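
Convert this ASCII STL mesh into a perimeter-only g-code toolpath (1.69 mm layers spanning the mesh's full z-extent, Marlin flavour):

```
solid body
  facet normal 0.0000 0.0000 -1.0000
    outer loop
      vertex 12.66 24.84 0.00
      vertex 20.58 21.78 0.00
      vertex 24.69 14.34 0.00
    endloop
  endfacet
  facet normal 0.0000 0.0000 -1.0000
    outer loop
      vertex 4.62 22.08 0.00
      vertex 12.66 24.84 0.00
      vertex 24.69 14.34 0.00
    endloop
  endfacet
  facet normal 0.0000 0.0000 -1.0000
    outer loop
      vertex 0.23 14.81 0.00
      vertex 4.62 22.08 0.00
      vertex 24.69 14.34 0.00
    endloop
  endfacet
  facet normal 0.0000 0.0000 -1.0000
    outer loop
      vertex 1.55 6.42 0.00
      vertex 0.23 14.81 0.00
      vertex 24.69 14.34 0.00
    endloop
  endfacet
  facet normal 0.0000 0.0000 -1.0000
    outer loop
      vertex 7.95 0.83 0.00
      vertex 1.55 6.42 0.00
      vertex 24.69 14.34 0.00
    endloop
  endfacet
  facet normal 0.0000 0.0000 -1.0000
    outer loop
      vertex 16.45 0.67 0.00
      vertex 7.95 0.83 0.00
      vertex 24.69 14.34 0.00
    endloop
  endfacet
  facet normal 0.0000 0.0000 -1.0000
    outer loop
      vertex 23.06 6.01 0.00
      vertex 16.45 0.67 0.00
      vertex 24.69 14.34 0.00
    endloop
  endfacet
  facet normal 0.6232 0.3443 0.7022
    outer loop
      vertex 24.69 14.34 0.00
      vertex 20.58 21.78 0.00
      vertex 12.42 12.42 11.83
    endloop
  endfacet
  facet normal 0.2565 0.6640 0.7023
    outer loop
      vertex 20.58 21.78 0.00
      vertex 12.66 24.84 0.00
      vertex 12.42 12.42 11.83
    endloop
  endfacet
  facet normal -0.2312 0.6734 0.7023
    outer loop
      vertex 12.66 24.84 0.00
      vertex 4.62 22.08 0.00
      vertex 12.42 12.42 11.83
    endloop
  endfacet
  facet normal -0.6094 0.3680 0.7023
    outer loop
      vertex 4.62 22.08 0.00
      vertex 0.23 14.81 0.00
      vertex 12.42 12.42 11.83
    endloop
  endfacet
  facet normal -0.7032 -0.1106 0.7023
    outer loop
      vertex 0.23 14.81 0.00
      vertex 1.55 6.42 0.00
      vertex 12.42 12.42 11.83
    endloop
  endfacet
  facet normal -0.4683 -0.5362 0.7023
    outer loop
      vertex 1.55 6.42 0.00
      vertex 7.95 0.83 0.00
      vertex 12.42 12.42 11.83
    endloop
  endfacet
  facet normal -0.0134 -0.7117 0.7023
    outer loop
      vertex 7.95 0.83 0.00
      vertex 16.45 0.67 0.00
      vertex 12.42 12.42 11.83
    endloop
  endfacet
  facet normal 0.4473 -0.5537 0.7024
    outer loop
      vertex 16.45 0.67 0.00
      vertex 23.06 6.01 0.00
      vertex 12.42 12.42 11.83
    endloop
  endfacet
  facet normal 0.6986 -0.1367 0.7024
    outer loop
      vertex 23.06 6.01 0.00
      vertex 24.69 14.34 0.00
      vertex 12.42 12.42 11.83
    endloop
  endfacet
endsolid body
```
; perimeter-only toolpath
G21 ; units = mm
G90 ; absolute positioning
G28 ; home
; layer 1
G0 Z1.69
G0 X22.94 Y14.07
G1 X19.41 Y20.44
G1 X12.63 Y23.07
G1 X5.73 Y20.70
G1 X1.97 Y14.47
G1 X3.10 Y7.28
G1 X8.59 Y2.49
G1 X15.87 Y2.35
G1 X21.54 Y6.93
G1 X22.94 Y14.07
; layer 2
G0 Z3.38
G0 X21.18 Y13.79
G1 X18.25 Y19.11
G1 X12.59 Y21.29
G1 X6.85 Y19.32
G1 X3.71 Y14.13
G1 X4.66 Y8.13
G1 X9.23 Y4.14
G1 X15.30 Y4.03
G1 X20.02 Y7.84
G1 X21.18 Y13.79
; layer 3
G0 Z5.07
G0 X19.43 Y13.52
G1 X17.08 Y17.77
G1 X12.56 Y19.52
G1 X7.96 Y17.94
G1 X5.45 Y13.79
G1 X6.21 Y8.99
G1 X9.87 Y5.80
G1 X14.72 Y5.71
G1 X18.50 Y8.76
G1 X19.43 Y13.52
; layer 4
G0 Z6.76
G0 X17.68 Y13.24
G1 X15.92 Y16.43
G1 X12.52 Y17.74
G1 X9.08 Y16.56
G1 X7.20 Y13.44
G1 X7.76 Y9.85
G1 X10.50 Y7.45
G1 X14.15 Y7.38
G1 X16.98 Y9.67
G1 X17.68 Y13.24
; layer 5
G0 Z8.45
G0 X15.93 Y12.97
G1 X14.75 Y15.09
G1 X12.49 Y15.97
G1 X10.19 Y15.18
G1 X8.94 Y13.10
G1 X9.31 Y10.71
G1 X11.14 Y9.11
G1 X13.57 Y9.06
G1 X15.46 Y10.59
G1 X15.93 Y12.97
; layer 6
G0 Z10.14
G0 X14.17 Y12.69
G1 X13.59 Y13.76
G1 X12.45 Y14.19
G1 X11.31 Y13.80
G1 X10.68 Y12.76
G1 X10.87 Y11.56
G1 X11.78 Y10.76
G1 X13.00 Y10.74
G1 X13.94 Y11.50
G1 X14.17 Y12.69
M2 ; end

The solid is a regular 9-sided pyramid, base circumscribed radius ≈ 12.4 mm, apex at z ≈ 11.8 mm. Slicing at Δz = 1.69 mm — 7 equal slices spanning the solid's height, so layer i sits at z = i·h/7 — gives 6 non-empty perimeters. Each is a 9-segment closed polygon; G0 lifts to the layer z and rapids to the start vertex, then G1 traces the edges. The cross-section shrinks linearly with z (the slice at the apex is degenerate and omitted).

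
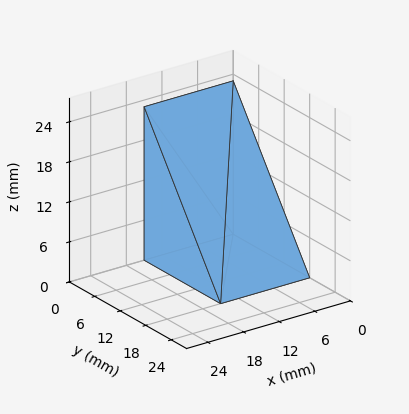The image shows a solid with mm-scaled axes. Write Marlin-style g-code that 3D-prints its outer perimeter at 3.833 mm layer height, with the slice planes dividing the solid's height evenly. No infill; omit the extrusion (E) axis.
Reading the render: the shape is a wedge (ramp): 15 × 18 mm base, rising to 23 mm along the y=0 edge and sloping linearly to z=0 at y=18 (dimensions read to the nearest mm from the axis ticks). For the g-code, the solid's height is divided into equal slices at the stated Δz and each level perimeter traced with G1 moves after a G0 lift.

; perimeter-only toolpath
G21 ; units = mm
G90 ; absolute positioning
G28 ; home
; layer 1
G0 Z3.833
G0 X0.000 Y0.000
G1 X15.000 Y0.000
G1 X15.000 Y15.000
G1 X0.000 Y15.000
G1 X0.000 Y0.000
; layer 2
G0 Z7.667
G0 X0.000 Y0.000
G1 X15.000 Y0.000
G1 X15.000 Y12.000
G1 X0.000 Y12.000
G1 X0.000 Y0.000
; layer 3
G0 Z11.500
G0 X0.000 Y0.000
G1 X15.000 Y0.000
G1 X15.000 Y9.000
G1 X0.000 Y9.000
G1 X0.000 Y0.000
; layer 4
G0 Z15.333
G0 X0.000 Y0.000
G1 X15.000 Y0.000
G1 X15.000 Y6.000
G1 X0.000 Y6.000
G1 X0.000 Y0.000
; layer 5
G0 Z19.167
G0 X0.000 Y0.000
G1 X15.000 Y0.000
G1 X15.000 Y3.000
G1 X0.000 Y3.000
G1 X0.000 Y0.000
M2 ; end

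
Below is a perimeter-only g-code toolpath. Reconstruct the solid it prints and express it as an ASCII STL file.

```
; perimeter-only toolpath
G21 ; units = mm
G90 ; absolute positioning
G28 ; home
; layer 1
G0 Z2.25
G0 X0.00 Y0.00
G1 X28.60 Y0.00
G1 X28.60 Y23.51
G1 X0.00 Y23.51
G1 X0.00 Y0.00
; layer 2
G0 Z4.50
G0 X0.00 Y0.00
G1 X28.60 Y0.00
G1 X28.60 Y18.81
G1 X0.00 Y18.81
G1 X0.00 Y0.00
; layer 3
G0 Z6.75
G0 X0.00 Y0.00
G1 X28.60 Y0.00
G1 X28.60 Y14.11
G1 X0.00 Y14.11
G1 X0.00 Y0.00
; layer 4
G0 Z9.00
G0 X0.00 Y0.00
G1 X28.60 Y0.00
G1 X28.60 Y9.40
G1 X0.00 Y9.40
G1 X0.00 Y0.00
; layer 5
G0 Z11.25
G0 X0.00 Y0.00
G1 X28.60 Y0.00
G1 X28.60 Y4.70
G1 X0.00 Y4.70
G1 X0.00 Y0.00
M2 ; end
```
solid part
  facet normal 0.0000 0.0000 -1.0000
    outer loop
      vertex 28.60 28.21 0.00
      vertex 28.60 0.00 0.00
      vertex 0.00 0.00 0.00
    endloop
  endfacet
  facet normal 0.0000 0.0000 -1.0000
    outer loop
      vertex 0.00 28.21 0.00
      vertex 28.60 28.21 0.00
      vertex 0.00 0.00 0.00
    endloop
  endfacet
  facet normal 0.0000 -1.0000 0.0000
    outer loop
      vertex 0.00 0.00 0.00
      vertex 28.60 0.00 0.00
      vertex 28.60 0.00 13.50
    endloop
  endfacet
  facet normal 0.0000 -1.0000 0.0000
    outer loop
      vertex 0.00 0.00 0.00
      vertex 28.60 0.00 13.50
      vertex 0.00 0.00 13.50
    endloop
  endfacet
  facet normal 0.0000 0.4317 0.9020
    outer loop
      vertex 0.00 0.00 13.50
      vertex 28.60 0.00 13.50
      vertex 28.60 28.21 0.00
    endloop
  endfacet
  facet normal 0.0000 0.4317 0.9020
    outer loop
      vertex 0.00 0.00 13.50
      vertex 28.60 28.21 0.00
      vertex 0.00 28.21 0.00
    endloop
  endfacet
  facet normal -1.0000 0.0000 0.0000
    outer loop
      vertex 0.00 0.00 13.50
      vertex 0.00 28.21 0.00
      vertex 0.00 0.00 0.00
    endloop
  endfacet
  facet normal 1.0000 0.0000 0.0000
    outer loop
      vertex 28.60 0.00 0.00
      vertex 28.60 28.21 0.00
      vertex 28.60 0.00 13.50
    endloop
  endfacet
endsolid part

The G0 Z moves step by Δz≈2.25 mm. The G1 loops shrink linearly with z, so the solid tapers from its base footprint up to z≈13.5. Closing with a flat bottom cap and the tapered top and triangulating gives 8 facets — a wedge (ramp): 28.6 × 28.2 mm base, rising to 13.5 mm along the y=0 edge and sloping linearly to z=0 at y=28.2.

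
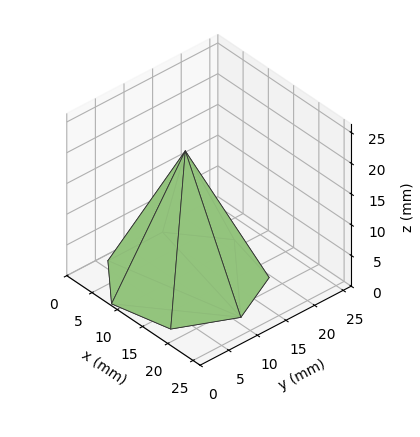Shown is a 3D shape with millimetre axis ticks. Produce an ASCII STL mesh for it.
Reading the render: the shape is a regular 7-sided pyramid, base circumscribed radius ≈ 11 mm, apex at z ≈ 21 mm (dimensions read to the nearest mm from the axis ticks). For the STL, each face is triangulated and given an outward normal.

solid part
  facet normal 0.0000 0.0000 -1.0000
    outer loop
      vertex 8.55 21.72 0.00
      vertex 17.86 19.60 0.00
      vertex 22.00 11.00 0.00
    endloop
  endfacet
  facet normal 0.0000 0.0000 -1.0000
    outer loop
      vertex 1.09 15.77 0.00
      vertex 8.55 21.72 0.00
      vertex 22.00 11.00 0.00
    endloop
  endfacet
  facet normal 0.0000 0.0000 -1.0000
    outer loop
      vertex 1.09 6.23 0.00
      vertex 1.09 15.77 0.00
      vertex 22.00 11.00 0.00
    endloop
  endfacet
  facet normal 0.0000 0.0000 -1.0000
    outer loop
      vertex 8.55 0.28 0.00
      vertex 1.09 6.23 0.00
      vertex 22.00 11.00 0.00
    endloop
  endfacet
  facet normal 0.0000 0.0000 -1.0000
    outer loop
      vertex 17.86 2.40 0.00
      vertex 8.55 0.28 0.00
      vertex 22.00 11.00 0.00
    endloop
  endfacet
  facet normal 0.8148 0.3923 0.4268
    outer loop
      vertex 22.00 11.00 0.00
      vertex 17.86 19.60 0.00
      vertex 11.00 11.00 21.00
    endloop
  endfacet
  facet normal 0.2008 0.8818 0.4267
    outer loop
      vertex 17.86 19.60 0.00
      vertex 8.55 21.72 0.00
      vertex 11.00 11.00 21.00
    endloop
  endfacet
  facet normal -0.5639 0.7070 0.4267
    outer loop
      vertex 8.55 21.72 0.00
      vertex 1.09 15.77 0.00
      vertex 11.00 11.00 21.00
    endloop
  endfacet
  facet normal -0.9044 0.0000 0.4268
    outer loop
      vertex 1.09 15.77 0.00
      vertex 1.09 6.23 0.00
      vertex 11.00 11.00 21.00
    endloop
  endfacet
  facet normal -0.5639 -0.7070 0.4267
    outer loop
      vertex 1.09 6.23 0.00
      vertex 8.55 0.28 0.00
      vertex 11.00 11.00 21.00
    endloop
  endfacet
  facet normal 0.2008 -0.8818 0.4267
    outer loop
      vertex 8.55 0.28 0.00
      vertex 17.86 2.40 0.00
      vertex 11.00 11.00 21.00
    endloop
  endfacet
  facet normal 0.8148 -0.3923 0.4268
    outer loop
      vertex 17.86 2.40 0.00
      vertex 22.00 11.00 0.00
      vertex 11.00 11.00 21.00
    endloop
  endfacet
endsolid part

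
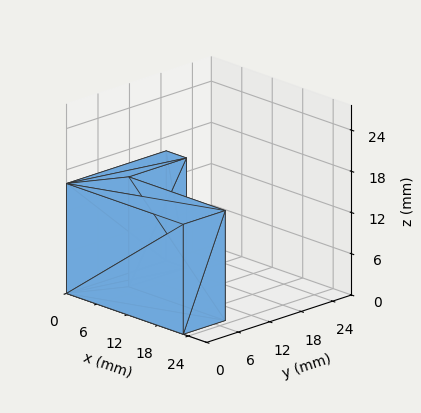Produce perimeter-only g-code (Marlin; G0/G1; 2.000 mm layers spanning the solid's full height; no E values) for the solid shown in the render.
Reading the render: the shape is an L-shaped prism: outer 23 × 19 mm, arm thicknesses ≈ 8 mm (horizontal) and 4 mm (vertical), extruded 16 mm in z (dimensions read to the nearest mm from the axis ticks). For the g-code, the solid's height is divided into equal slices at the stated Δz and each level perimeter traced with G1 moves after a G0 lift.

; perimeter-only toolpath
G21 ; units = mm
G90 ; absolute positioning
G28 ; home
; layer 1
G0 Z2.000
G0 X0.000 Y0.000
G1 X23.000 Y0.000
G1 X23.000 Y8.000
G1 X4.000 Y8.000
G1 X4.000 Y19.000
G1 X0.000 Y19.000
G1 X0.000 Y0.000
; layer 2
G0 Z4.000
G0 X0.000 Y0.000
G1 X23.000 Y0.000
G1 X23.000 Y8.000
G1 X4.000 Y8.000
G1 X4.000 Y19.000
G1 X0.000 Y19.000
G1 X0.000 Y0.000
; layer 3
G0 Z6.000
G0 X0.000 Y0.000
G1 X23.000 Y0.000
G1 X23.000 Y8.000
G1 X4.000 Y8.000
G1 X4.000 Y19.000
G1 X0.000 Y19.000
G1 X0.000 Y0.000
; layer 4
G0 Z8.000
G0 X0.000 Y0.000
G1 X23.000 Y0.000
G1 X23.000 Y8.000
G1 X4.000 Y8.000
G1 X4.000 Y19.000
G1 X0.000 Y19.000
G1 X0.000 Y0.000
; layer 5
G0 Z10.000
G0 X0.000 Y0.000
G1 X23.000 Y0.000
G1 X23.000 Y8.000
G1 X4.000 Y8.000
G1 X4.000 Y19.000
G1 X0.000 Y19.000
G1 X0.000 Y0.000
; layer 6
G0 Z12.000
G0 X0.000 Y0.000
G1 X23.000 Y0.000
G1 X23.000 Y8.000
G1 X4.000 Y8.000
G1 X4.000 Y19.000
G1 X0.000 Y19.000
G1 X0.000 Y0.000
; layer 7
G0 Z14.000
G0 X0.000 Y0.000
G1 X23.000 Y0.000
G1 X23.000 Y8.000
G1 X4.000 Y8.000
G1 X4.000 Y19.000
G1 X0.000 Y19.000
G1 X0.000 Y0.000
; layer 8
G0 Z16.000
G0 X0.000 Y0.000
G1 X23.000 Y0.000
G1 X23.000 Y8.000
G1 X4.000 Y8.000
G1 X4.000 Y19.000
G1 X0.000 Y19.000
G1 X0.000 Y0.000
M2 ; end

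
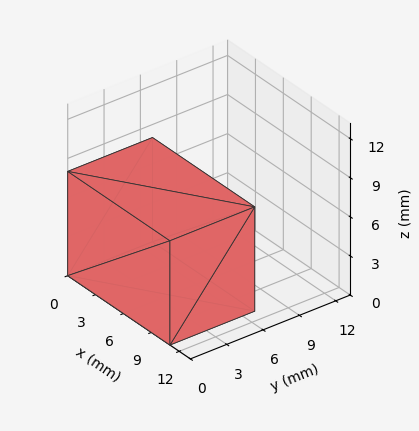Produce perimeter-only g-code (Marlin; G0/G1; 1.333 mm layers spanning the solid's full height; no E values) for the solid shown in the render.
Reading the render: the shape is a rectangular box, roughly 11 × 7 mm footprint and 8 mm tall (dimensions read to the nearest mm from the axis ticks). For the g-code, the solid's height is divided into equal slices at the stated Δz and each level perimeter traced with G1 moves after a G0 lift.

; perimeter-only toolpath
G21 ; units = mm
G90 ; absolute positioning
G28 ; home
; layer 1
G0 Z1.333
G0 X0.000 Y0.000
G1 X11.000 Y0.000
G1 X11.000 Y7.000
G1 X0.000 Y7.000
G1 X0.000 Y0.000
; layer 2
G0 Z2.667
G0 X0.000 Y0.000
G1 X11.000 Y0.000
G1 X11.000 Y7.000
G1 X0.000 Y7.000
G1 X0.000 Y0.000
; layer 3
G0 Z4.000
G0 X0.000 Y0.000
G1 X11.000 Y0.000
G1 X11.000 Y7.000
G1 X0.000 Y7.000
G1 X0.000 Y0.000
; layer 4
G0 Z5.333
G0 X0.000 Y0.000
G1 X11.000 Y0.000
G1 X11.000 Y7.000
G1 X0.000 Y7.000
G1 X0.000 Y0.000
; layer 5
G0 Z6.667
G0 X0.000 Y0.000
G1 X11.000 Y0.000
G1 X11.000 Y7.000
G1 X0.000 Y7.000
G1 X0.000 Y0.000
; layer 6
G0 Z8.000
G0 X0.000 Y0.000
G1 X11.000 Y0.000
G1 X11.000 Y7.000
G1 X0.000 Y7.000
G1 X0.000 Y0.000
M2 ; end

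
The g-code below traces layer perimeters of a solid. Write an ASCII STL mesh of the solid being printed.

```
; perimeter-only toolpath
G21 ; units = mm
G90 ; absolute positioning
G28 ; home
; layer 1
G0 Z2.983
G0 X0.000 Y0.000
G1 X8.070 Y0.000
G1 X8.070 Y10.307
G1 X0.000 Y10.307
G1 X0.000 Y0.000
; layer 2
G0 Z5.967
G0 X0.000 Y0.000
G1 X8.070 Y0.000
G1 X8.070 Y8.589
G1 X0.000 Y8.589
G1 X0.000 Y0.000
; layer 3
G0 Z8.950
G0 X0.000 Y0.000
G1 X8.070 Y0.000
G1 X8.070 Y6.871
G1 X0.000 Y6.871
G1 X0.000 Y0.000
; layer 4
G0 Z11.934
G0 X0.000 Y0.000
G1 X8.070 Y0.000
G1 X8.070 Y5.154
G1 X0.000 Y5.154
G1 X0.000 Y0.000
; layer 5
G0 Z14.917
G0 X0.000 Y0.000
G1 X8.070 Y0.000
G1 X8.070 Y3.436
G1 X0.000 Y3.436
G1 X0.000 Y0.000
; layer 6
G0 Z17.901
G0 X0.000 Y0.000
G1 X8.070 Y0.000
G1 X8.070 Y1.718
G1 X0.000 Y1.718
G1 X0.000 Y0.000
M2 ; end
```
solid part
  facet normal 0.0000 0.0000 -1.0000
    outer loop
      vertex 8.070 12.025 0.000
      vertex 8.070 0.000 0.000
      vertex 0.000 0.000 0.000
    endloop
  endfacet
  facet normal 0.0000 0.0000 -1.0000
    outer loop
      vertex 0.000 12.025 0.000
      vertex 8.070 12.025 0.000
      vertex 0.000 0.000 0.000
    endloop
  endfacet
  facet normal 0.0000 -1.0000 0.0000
    outer loop
      vertex 0.000 0.000 0.000
      vertex 8.070 0.000 0.000
      vertex 8.070 0.000 20.884
    endloop
  endfacet
  facet normal 0.0000 -1.0000 0.0000
    outer loop
      vertex 0.000 0.000 0.000
      vertex 8.070 0.000 20.884
      vertex 0.000 0.000 20.884
    endloop
  endfacet
  facet normal 0.0000 0.8666 0.4990
    outer loop
      vertex 0.000 0.000 20.884
      vertex 8.070 0.000 20.884
      vertex 8.070 12.025 0.000
    endloop
  endfacet
  facet normal 0.0000 0.8666 0.4990
    outer loop
      vertex 0.000 0.000 20.884
      vertex 8.070 12.025 0.000
      vertex 0.000 12.025 0.000
    endloop
  endfacet
  facet normal -1.0000 0.0000 0.0000
    outer loop
      vertex 0.000 0.000 20.884
      vertex 0.000 12.025 0.000
      vertex 0.000 0.000 0.000
    endloop
  endfacet
  facet normal 1.0000 0.0000 0.0000
    outer loop
      vertex 8.070 0.000 0.000
      vertex 8.070 12.025 0.000
      vertex 8.070 0.000 20.884
    endloop
  endfacet
endsolid part

The G0 Z moves step by Δz≈2.983 mm. The G1 loops shrink linearly with z, so the solid tapers from its base footprint up to z≈20.9. Closing with a flat bottom cap and the tapered top and triangulating gives 8 facets — a wedge (ramp): 8.07 × 12 mm base, rising to 20.9 mm along the y=0 edge and sloping linearly to z=0 at y=12.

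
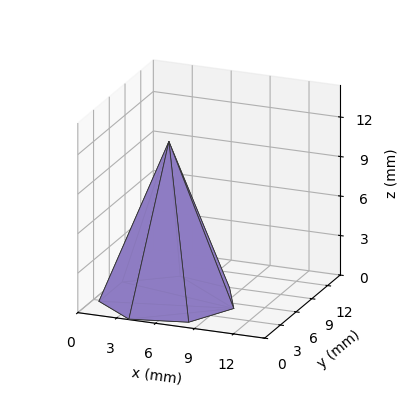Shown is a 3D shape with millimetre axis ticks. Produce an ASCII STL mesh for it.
Reading the render: the shape is a regular 7-sided pyramid, base circumscribed radius ≈ 5 mm, apex at z ≈ 12 mm (dimensions read to the nearest mm from the axis ticks). For the STL, each face is triangulated and given an outward normal.

solid part
  facet normal 0.0000 0.0000 -1.0000
    outer loop
      vertex 3.9 9.9 0.0
      vertex 8.1 8.9 0.0
      vertex 10.0 5.0 0.0
    endloop
  endfacet
  facet normal 0.0000 0.0000 -1.0000
    outer loop
      vertex 0.5 7.2 0.0
      vertex 3.9 9.9 0.0
      vertex 10.0 5.0 0.0
    endloop
  endfacet
  facet normal 0.0000 0.0000 -1.0000
    outer loop
      vertex 0.5 2.8 0.0
      vertex 0.5 7.2 0.0
      vertex 10.0 5.0 0.0
    endloop
  endfacet
  facet normal 0.0000 0.0000 -1.0000
    outer loop
      vertex 3.9 0.1 0.0
      vertex 0.5 2.8 0.0
      vertex 10.0 5.0 0.0
    endloop
  endfacet
  facet normal 0.0000 0.0000 -1.0000
    outer loop
      vertex 8.1 1.1 0.0
      vertex 3.9 0.1 0.0
      vertex 10.0 5.0 0.0
    endloop
  endfacet
  facet normal 0.8419 0.4101 0.3508
    outer loop
      vertex 10.0 5.0 0.0
      vertex 8.1 8.9 0.0
      vertex 5.0 5.0 12.0
    endloop
  endfacet
  facet normal 0.2168 0.9106 0.3519
    outer loop
      vertex 8.1 8.9 0.0
      vertex 3.9 9.9 0.0
      vertex 5.0 5.0 12.0
    endloop
  endfacet
  facet normal -0.5819 0.7328 0.3526
    outer loop
      vertex 3.9 9.9 0.0
      vertex 0.5 7.2 0.0
      vertex 5.0 5.0 12.0
    endloop
  endfacet
  facet normal -0.9363 0.0000 0.3511
    outer loop
      vertex 0.5 7.2 0.0
      vertex 0.5 2.8 0.0
      vertex 5.0 5.0 12.0
    endloop
  endfacet
  facet normal -0.5819 -0.7328 0.3526
    outer loop
      vertex 0.5 2.8 0.0
      vertex 3.9 0.1 0.0
      vertex 5.0 5.0 12.0
    endloop
  endfacet
  facet normal 0.2168 -0.9106 0.3519
    outer loop
      vertex 3.9 0.1 0.0
      vertex 8.1 1.1 0.0
      vertex 5.0 5.0 12.0
    endloop
  endfacet
  facet normal 0.8419 -0.4101 0.3508
    outer loop
      vertex 8.1 1.1 0.0
      vertex 10.0 5.0 0.0
      vertex 5.0 5.0 12.0
    endloop
  endfacet
endsolid part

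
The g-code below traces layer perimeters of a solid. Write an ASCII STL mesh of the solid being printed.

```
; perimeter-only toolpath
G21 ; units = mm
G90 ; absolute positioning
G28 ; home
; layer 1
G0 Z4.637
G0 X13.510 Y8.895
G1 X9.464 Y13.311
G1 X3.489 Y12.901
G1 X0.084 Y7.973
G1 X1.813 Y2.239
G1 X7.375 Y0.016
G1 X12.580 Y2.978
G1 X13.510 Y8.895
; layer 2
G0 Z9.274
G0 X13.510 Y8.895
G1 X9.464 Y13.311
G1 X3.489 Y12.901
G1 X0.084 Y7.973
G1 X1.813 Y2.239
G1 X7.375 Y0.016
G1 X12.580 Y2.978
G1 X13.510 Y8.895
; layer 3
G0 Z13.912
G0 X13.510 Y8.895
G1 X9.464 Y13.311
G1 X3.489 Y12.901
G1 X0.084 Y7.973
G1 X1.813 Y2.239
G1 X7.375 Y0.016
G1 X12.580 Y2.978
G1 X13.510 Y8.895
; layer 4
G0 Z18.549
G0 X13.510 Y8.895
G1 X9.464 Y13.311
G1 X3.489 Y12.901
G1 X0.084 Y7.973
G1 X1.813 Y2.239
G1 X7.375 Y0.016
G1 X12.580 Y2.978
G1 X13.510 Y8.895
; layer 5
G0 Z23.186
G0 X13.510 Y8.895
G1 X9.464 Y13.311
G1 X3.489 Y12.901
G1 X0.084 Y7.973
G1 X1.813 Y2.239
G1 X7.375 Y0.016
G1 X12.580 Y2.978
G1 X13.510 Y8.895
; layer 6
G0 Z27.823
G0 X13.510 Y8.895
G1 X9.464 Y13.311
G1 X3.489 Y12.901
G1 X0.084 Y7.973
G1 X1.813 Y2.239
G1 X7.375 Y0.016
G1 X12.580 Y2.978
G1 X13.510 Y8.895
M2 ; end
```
solid part
  facet normal 0.0000 0.0000 -1.0000
    outer loop
      vertex 3.489 12.901 0.000
      vertex 9.464 13.311 0.000
      vertex 13.510 8.895 0.000
    endloop
  endfacet
  facet normal 0.0000 0.0000 -1.0000
    outer loop
      vertex 0.084 7.973 0.000
      vertex 3.489 12.901 0.000
      vertex 13.510 8.895 0.000
    endloop
  endfacet
  facet normal 0.0000 0.0000 -1.0000
    outer loop
      vertex 1.813 2.239 0.000
      vertex 0.084 7.973 0.000
      vertex 13.510 8.895 0.000
    endloop
  endfacet
  facet normal 0.0000 0.0000 -1.0000
    outer loop
      vertex 7.375 0.016 0.000
      vertex 1.813 2.239 0.000
      vertex 13.510 8.895 0.000
    endloop
  endfacet
  facet normal 0.0000 0.0000 -1.0000
    outer loop
      vertex 12.580 2.978 0.000
      vertex 7.375 0.016 0.000
      vertex 13.510 8.895 0.000
    endloop
  endfacet
  facet normal 0.0000 0.0000 1.0000
    outer loop
      vertex 13.510 8.895 27.823
      vertex 9.464 13.311 27.823
      vertex 3.489 12.901 27.823
    endloop
  endfacet
  facet normal 0.0000 0.0000 1.0000
    outer loop
      vertex 13.510 8.895 27.823
      vertex 3.489 12.901 27.823
      vertex 0.084 7.973 27.823
    endloop
  endfacet
  facet normal 0.0000 0.0000 1.0000
    outer loop
      vertex 13.510 8.895 27.823
      vertex 0.084 7.973 27.823
      vertex 1.813 2.239 27.823
    endloop
  endfacet
  facet normal 0.0000 0.0000 1.0000
    outer loop
      vertex 13.510 8.895 27.823
      vertex 1.813 2.239 27.823
      vertex 7.375 0.016 27.823
    endloop
  endfacet
  facet normal 0.0000 0.0000 1.0000
    outer loop
      vertex 13.510 8.895 27.823
      vertex 7.375 0.016 27.823
      vertex 12.580 2.978 27.823
    endloop
  endfacet
  facet normal 0.7373 0.6755 0.0000
    outer loop
      vertex 13.510 8.895 0.000
      vertex 9.464 13.311 0.000
      vertex 9.464 13.311 27.823
    endloop
  endfacet
  facet normal 0.7373 0.6755 0.0000
    outer loop
      vertex 13.510 8.895 0.000
      vertex 9.464 13.311 27.823
      vertex 13.510 8.895 27.823
    endloop
  endfacet
  facet normal -0.0685 0.9977 0.0000
    outer loop
      vertex 9.464 13.311 0.000
      vertex 3.489 12.901 0.000
      vertex 3.489 12.901 27.823
    endloop
  endfacet
  facet normal -0.0685 0.9977 0.0000
    outer loop
      vertex 9.464 13.311 0.000
      vertex 3.489 12.901 27.823
      vertex 9.464 13.311 27.823
    endloop
  endfacet
  facet normal -0.8227 0.5685 0.0000
    outer loop
      vertex 3.489 12.901 0.000
      vertex 0.084 7.973 0.000
      vertex 0.084 7.973 27.823
    endloop
  endfacet
  facet normal -0.8227 0.5685 0.0000
    outer loop
      vertex 3.489 12.901 0.000
      vertex 0.084 7.973 27.823
      vertex 3.489 12.901 27.823
    endloop
  endfacet
  facet normal -0.9574 -0.2887 0.0000
    outer loop
      vertex 0.084 7.973 0.000
      vertex 1.813 2.239 0.000
      vertex 1.813 2.239 27.823
    endloop
  endfacet
  facet normal -0.9574 -0.2887 0.0000
    outer loop
      vertex 0.084 7.973 0.000
      vertex 1.813 2.239 27.823
      vertex 0.084 7.973 27.823
    endloop
  endfacet
  facet normal -0.3711 -0.9286 0.0000
    outer loop
      vertex 1.813 2.239 0.000
      vertex 7.375 0.016 0.000
      vertex 7.375 0.016 27.823
    endloop
  endfacet
  facet normal -0.3711 -0.9286 0.0000
    outer loop
      vertex 1.813 2.239 0.000
      vertex 7.375 0.016 27.823
      vertex 1.813 2.239 27.823
    endloop
  endfacet
  facet normal 0.4946 -0.8691 0.0000
    outer loop
      vertex 7.375 0.016 0.000
      vertex 12.580 2.978 0.000
      vertex 12.580 2.978 27.823
    endloop
  endfacet
  facet normal 0.4946 -0.8691 0.0000
    outer loop
      vertex 7.375 0.016 0.000
      vertex 12.580 2.978 27.823
      vertex 7.375 0.016 27.823
    endloop
  endfacet
  facet normal 0.9879 -0.1553 0.0000
    outer loop
      vertex 12.580 2.978 0.000
      vertex 13.510 8.895 0.000
      vertex 13.510 8.895 27.823
    endloop
  endfacet
  facet normal 0.9879 -0.1553 0.0000
    outer loop
      vertex 12.580 2.978 0.000
      vertex 13.510 8.895 27.823
      vertex 12.580 2.978 27.823
    endloop
  endfacet
endsolid part

The G0 Z moves step by Δz≈4.637 mm. Every layer's G1 loop is the same polygon, so the solid is a straight extrusion of it from z=0 to z≈27.8. Closing with flat bottom and top caps and triangulating gives 24 facets — a regular 7-sided prism (a cylinder approximated with 7 flat sides), circumscribed radius ≈ 6.9 mm, height ≈ 27.8 mm.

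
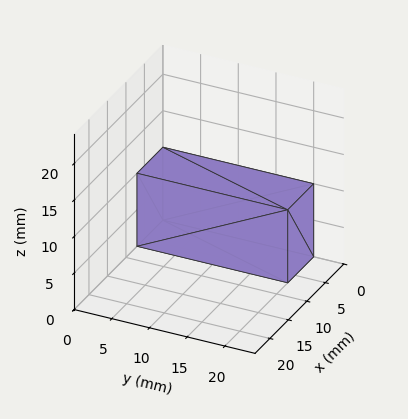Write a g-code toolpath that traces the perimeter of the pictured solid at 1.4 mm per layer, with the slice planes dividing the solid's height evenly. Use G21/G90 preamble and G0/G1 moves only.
Reading the render: the shape is a rectangular box, roughly 7 × 20 mm footprint and 10 mm tall (dimensions read to the nearest mm from the axis ticks). For the g-code, the solid's height is divided into equal slices at the stated Δz and each level perimeter traced with G1 moves after a G0 lift.

; perimeter-only toolpath
G21 ; units = mm
G90 ; absolute positioning
G28 ; home
; layer 1
G0 Z1.4
G0 X0.0 Y0.0
G1 X7.0 Y0.0
G1 X7.0 Y20.0
G1 X0.0 Y20.0
G1 X0.0 Y0.0
; layer 2
G0 Z2.9
G0 X0.0 Y0.0
G1 X7.0 Y0.0
G1 X7.0 Y20.0
G1 X0.0 Y20.0
G1 X0.0 Y0.0
; layer 3
G0 Z4.3
G0 X0.0 Y0.0
G1 X7.0 Y0.0
G1 X7.0 Y20.0
G1 X0.0 Y20.0
G1 X0.0 Y0.0
; layer 4
G0 Z5.7
G0 X0.0 Y0.0
G1 X7.0 Y0.0
G1 X7.0 Y20.0
G1 X0.0 Y20.0
G1 X0.0 Y0.0
; layer 5
G0 Z7.1
G0 X0.0 Y0.0
G1 X7.0 Y0.0
G1 X7.0 Y20.0
G1 X0.0 Y20.0
G1 X0.0 Y0.0
; layer 6
G0 Z8.6
G0 X0.0 Y0.0
G1 X7.0 Y0.0
G1 X7.0 Y20.0
G1 X0.0 Y20.0
G1 X0.0 Y0.0
; layer 7
G0 Z10.0
G0 X0.0 Y0.0
G1 X7.0 Y0.0
G1 X7.0 Y20.0
G1 X0.0 Y20.0
G1 X0.0 Y0.0
M2 ; end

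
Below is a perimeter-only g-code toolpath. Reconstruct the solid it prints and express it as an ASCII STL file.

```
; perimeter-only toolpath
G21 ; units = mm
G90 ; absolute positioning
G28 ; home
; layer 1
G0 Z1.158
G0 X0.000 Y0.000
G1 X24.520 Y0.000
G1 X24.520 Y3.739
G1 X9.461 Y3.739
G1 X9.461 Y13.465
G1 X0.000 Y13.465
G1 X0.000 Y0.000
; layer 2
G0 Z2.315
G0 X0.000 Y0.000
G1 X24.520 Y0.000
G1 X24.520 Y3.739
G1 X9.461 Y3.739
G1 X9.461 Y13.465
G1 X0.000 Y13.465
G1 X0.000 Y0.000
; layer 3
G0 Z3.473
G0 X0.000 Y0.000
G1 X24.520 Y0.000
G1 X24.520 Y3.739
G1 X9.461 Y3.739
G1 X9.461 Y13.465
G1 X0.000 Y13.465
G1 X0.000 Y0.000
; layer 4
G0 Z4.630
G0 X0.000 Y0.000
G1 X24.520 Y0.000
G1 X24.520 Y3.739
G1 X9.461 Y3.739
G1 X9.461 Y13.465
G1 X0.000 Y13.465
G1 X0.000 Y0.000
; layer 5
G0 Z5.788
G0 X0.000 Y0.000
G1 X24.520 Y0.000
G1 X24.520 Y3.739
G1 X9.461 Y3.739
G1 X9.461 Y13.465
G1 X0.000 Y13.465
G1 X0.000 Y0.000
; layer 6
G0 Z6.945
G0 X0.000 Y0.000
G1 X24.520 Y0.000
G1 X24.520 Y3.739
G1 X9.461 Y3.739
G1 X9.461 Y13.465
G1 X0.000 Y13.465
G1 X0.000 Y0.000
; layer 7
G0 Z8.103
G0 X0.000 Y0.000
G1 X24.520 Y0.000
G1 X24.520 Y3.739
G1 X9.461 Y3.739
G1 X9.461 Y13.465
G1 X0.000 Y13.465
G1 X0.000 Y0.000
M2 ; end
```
solid part
  facet normal 0.0000 0.0000 -1.0000
    outer loop
      vertex 24.520 3.739 0.000
      vertex 24.520 0.000 0.000
      vertex 0.000 0.000 0.000
    endloop
  endfacet
  facet normal 0.0000 0.0000 -1.0000
    outer loop
      vertex 9.461 3.739 0.000
      vertex 24.520 3.739 0.000
      vertex 0.000 0.000 0.000
    endloop
  endfacet
  facet normal 0.0000 0.0000 -1.0000
    outer loop
      vertex 9.461 13.465 0.000
      vertex 9.461 3.739 0.000
      vertex 0.000 0.000 0.000
    endloop
  endfacet
  facet normal 0.0000 0.0000 -1.0000
    outer loop
      vertex 0.000 13.465 0.000
      vertex 9.461 13.465 0.000
      vertex 0.000 0.000 0.000
    endloop
  endfacet
  facet normal 0.0000 0.0000 1.0000
    outer loop
      vertex 0.000 0.000 8.103
      vertex 24.520 0.000 8.103
      vertex 24.520 3.739 8.103
    endloop
  endfacet
  facet normal 0.0000 0.0000 1.0000
    outer loop
      vertex 0.000 0.000 8.103
      vertex 24.520 3.739 8.103
      vertex 9.461 3.739 8.103
    endloop
  endfacet
  facet normal 0.0000 0.0000 1.0000
    outer loop
      vertex 0.000 0.000 8.103
      vertex 9.461 3.739 8.103
      vertex 9.461 13.465 8.103
    endloop
  endfacet
  facet normal 0.0000 0.0000 1.0000
    outer loop
      vertex 0.000 0.000 8.103
      vertex 9.461 13.465 8.103
      vertex 0.000 13.465 8.103
    endloop
  endfacet
  facet normal 0.0000 -1.0000 0.0000
    outer loop
      vertex 0.000 0.000 0.000
      vertex 24.520 0.000 0.000
      vertex 24.520 0.000 8.103
    endloop
  endfacet
  facet normal 0.0000 -1.0000 0.0000
    outer loop
      vertex 0.000 0.000 0.000
      vertex 24.520 0.000 8.103
      vertex 0.000 0.000 8.103
    endloop
  endfacet
  facet normal 1.0000 0.0000 0.0000
    outer loop
      vertex 24.520 0.000 0.000
      vertex 24.520 3.739 0.000
      vertex 24.520 3.739 8.103
    endloop
  endfacet
  facet normal 1.0000 0.0000 0.0000
    outer loop
      vertex 24.520 0.000 0.000
      vertex 24.520 3.739 8.103
      vertex 24.520 0.000 8.103
    endloop
  endfacet
  facet normal 0.0000 1.0000 0.0000
    outer loop
      vertex 24.520 3.739 0.000
      vertex 9.461 3.739 0.000
      vertex 9.461 3.739 8.103
    endloop
  endfacet
  facet normal 0.0000 1.0000 0.0000
    outer loop
      vertex 24.520 3.739 0.000
      vertex 9.461 3.739 8.103
      vertex 24.520 3.739 8.103
    endloop
  endfacet
  facet normal 1.0000 0.0000 0.0000
    outer loop
      vertex 9.461 3.739 0.000
      vertex 9.461 13.465 0.000
      vertex 9.461 13.465 8.103
    endloop
  endfacet
  facet normal 1.0000 0.0000 0.0000
    outer loop
      vertex 9.461 3.739 0.000
      vertex 9.461 13.465 8.103
      vertex 9.461 3.739 8.103
    endloop
  endfacet
  facet normal 0.0000 1.0000 0.0000
    outer loop
      vertex 9.461 13.465 0.000
      vertex 0.000 13.465 0.000
      vertex 0.000 13.465 8.103
    endloop
  endfacet
  facet normal 0.0000 1.0000 0.0000
    outer loop
      vertex 9.461 13.465 0.000
      vertex 0.000 13.465 8.103
      vertex 9.461 13.465 8.103
    endloop
  endfacet
  facet normal -1.0000 0.0000 0.0000
    outer loop
      vertex 0.000 13.465 0.000
      vertex 0.000 0.000 0.000
      vertex 0.000 0.000 8.103
    endloop
  endfacet
  facet normal -1.0000 0.0000 0.0000
    outer loop
      vertex 0.000 13.465 0.000
      vertex 0.000 0.000 8.103
      vertex 0.000 13.465 8.103
    endloop
  endfacet
endsolid part

The G0 Z moves step by Δz≈1.158 mm. Every layer's G1 loop is the same polygon, so the solid is a straight extrusion of it from z=0 to z≈8.1. Closing with flat bottom and top caps and triangulating gives 20 facets — an L-shaped prism: outer 24.5 × 13.5 mm, arm thicknesses ≈ 3.74 mm (horizontal) and 9.46 mm (vertical), extruded 8.1 mm in z.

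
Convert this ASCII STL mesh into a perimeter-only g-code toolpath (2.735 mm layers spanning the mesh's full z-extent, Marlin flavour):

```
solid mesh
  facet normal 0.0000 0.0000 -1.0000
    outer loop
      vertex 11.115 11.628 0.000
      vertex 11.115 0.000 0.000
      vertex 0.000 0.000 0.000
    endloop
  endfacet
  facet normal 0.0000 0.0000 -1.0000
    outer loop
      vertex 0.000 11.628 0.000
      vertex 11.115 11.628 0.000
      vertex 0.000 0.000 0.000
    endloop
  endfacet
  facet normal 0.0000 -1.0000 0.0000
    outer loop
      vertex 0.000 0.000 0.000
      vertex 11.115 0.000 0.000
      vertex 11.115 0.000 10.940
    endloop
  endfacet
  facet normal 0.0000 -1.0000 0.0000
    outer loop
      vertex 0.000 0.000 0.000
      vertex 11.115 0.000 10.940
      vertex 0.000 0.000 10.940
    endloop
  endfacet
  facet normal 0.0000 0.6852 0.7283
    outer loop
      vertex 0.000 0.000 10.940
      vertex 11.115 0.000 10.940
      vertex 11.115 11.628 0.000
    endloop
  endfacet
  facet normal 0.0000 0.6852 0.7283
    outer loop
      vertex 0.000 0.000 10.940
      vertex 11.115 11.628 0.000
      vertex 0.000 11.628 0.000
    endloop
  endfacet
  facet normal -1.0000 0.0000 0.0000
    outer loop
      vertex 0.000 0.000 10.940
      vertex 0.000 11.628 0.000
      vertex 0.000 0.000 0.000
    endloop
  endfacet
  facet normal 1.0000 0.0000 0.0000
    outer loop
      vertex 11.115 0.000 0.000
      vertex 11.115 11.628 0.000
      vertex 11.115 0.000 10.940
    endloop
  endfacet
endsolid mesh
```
; perimeter-only toolpath
G21 ; units = mm
G90 ; absolute positioning
G28 ; home
; layer 1
G0 Z2.735
G0 X0.000 Y0.000
G1 X11.115 Y0.000
G1 X11.115 Y8.721
G1 X0.000 Y8.721
G1 X0.000 Y0.000
; layer 2
G0 Z5.470
G0 X0.000 Y0.000
G1 X11.115 Y0.000
G1 X11.115 Y5.814
G1 X0.000 Y5.814
G1 X0.000 Y0.000
; layer 3
G0 Z8.205
G0 X0.000 Y0.000
G1 X11.115 Y0.000
G1 X11.115 Y2.907
G1 X0.000 Y2.907
G1 X0.000 Y0.000
M2 ; end

The solid is a wedge (ramp): 11.1 × 11.6 mm base, rising to 10.9 mm along the y=0 edge and sloping linearly to z=0 at y=11.6. Slicing at Δz = 2.735 mm — 4 equal slices spanning the solid's height, so layer i sits at z = i·h/4 — gives 3 non-empty perimeters. Each is a 4-segment closed polygon; G0 lifts to the layer z and rapids to the start vertex, then G1 traces the edges. The cross-section shrinks linearly with z (the slice at the apex is degenerate and omitted).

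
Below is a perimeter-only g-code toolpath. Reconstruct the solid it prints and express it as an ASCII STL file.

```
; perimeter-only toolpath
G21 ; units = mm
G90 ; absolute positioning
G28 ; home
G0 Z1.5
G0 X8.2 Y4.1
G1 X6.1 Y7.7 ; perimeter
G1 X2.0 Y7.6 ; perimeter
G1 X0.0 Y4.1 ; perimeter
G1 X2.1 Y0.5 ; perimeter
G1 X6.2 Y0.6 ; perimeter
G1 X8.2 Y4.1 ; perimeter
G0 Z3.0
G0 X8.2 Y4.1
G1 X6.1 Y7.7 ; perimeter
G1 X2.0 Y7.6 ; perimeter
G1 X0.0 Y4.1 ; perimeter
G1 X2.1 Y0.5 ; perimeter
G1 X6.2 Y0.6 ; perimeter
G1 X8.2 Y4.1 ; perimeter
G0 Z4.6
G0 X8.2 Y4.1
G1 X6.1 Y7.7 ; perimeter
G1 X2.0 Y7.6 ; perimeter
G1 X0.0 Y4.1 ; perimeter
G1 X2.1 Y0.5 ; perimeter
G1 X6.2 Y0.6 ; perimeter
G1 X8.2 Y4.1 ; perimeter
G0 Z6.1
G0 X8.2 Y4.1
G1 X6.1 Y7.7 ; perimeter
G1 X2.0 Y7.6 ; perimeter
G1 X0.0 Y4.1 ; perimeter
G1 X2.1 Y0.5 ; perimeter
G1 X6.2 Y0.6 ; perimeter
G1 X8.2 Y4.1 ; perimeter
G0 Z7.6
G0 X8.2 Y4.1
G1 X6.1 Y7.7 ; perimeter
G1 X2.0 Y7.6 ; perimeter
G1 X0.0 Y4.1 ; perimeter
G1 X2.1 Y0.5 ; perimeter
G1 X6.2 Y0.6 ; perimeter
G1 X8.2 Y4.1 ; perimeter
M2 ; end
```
solid part
  facet normal 0.0000 0.0000 -1.0000
    outer loop
      vertex 2.0 7.6 0.0
      vertex 6.1 7.7 0.0
      vertex 8.2 4.1 0.0
    endloop
  endfacet
  facet normal 0.0000 0.0000 -1.0000
    outer loop
      vertex 0.0 4.1 0.0
      vertex 2.0 7.6 0.0
      vertex 8.2 4.1 0.0
    endloop
  endfacet
  facet normal 0.0000 0.0000 -1.0000
    outer loop
      vertex 2.1 0.5 0.0
      vertex 0.0 4.1 0.0
      vertex 8.2 4.1 0.0
    endloop
  endfacet
  facet normal 0.0000 0.0000 -1.0000
    outer loop
      vertex 6.2 0.6 0.0
      vertex 2.1 0.5 0.0
      vertex 8.2 4.1 0.0
    endloop
  endfacet
  facet normal 0.0000 0.0000 1.0000
    outer loop
      vertex 8.2 4.1 7.6
      vertex 6.1 7.7 7.6
      vertex 2.0 7.6 7.6
    endloop
  endfacet
  facet normal 0.0000 0.0000 1.0000
    outer loop
      vertex 8.2 4.1 7.6
      vertex 2.0 7.6 7.6
      vertex 0.0 4.1 7.6
    endloop
  endfacet
  facet normal 0.0000 0.0000 1.0000
    outer loop
      vertex 8.2 4.1 7.6
      vertex 0.0 4.1 7.6
      vertex 2.1 0.5 7.6
    endloop
  endfacet
  facet normal 0.0000 0.0000 1.0000
    outer loop
      vertex 8.2 4.1 7.6
      vertex 2.1 0.5 7.6
      vertex 6.2 0.6 7.6
    endloop
  endfacet
  facet normal 0.8638 0.5039 0.0000
    outer loop
      vertex 8.2 4.1 0.0
      vertex 6.1 7.7 0.0
      vertex 6.1 7.7 7.6
    endloop
  endfacet
  facet normal 0.8638 0.5039 0.0000
    outer loop
      vertex 8.2 4.1 0.0
      vertex 6.1 7.7 7.6
      vertex 8.2 4.1 7.6
    endloop
  endfacet
  facet normal -0.0244 0.9997 0.0000
    outer loop
      vertex 6.1 7.7 0.0
      vertex 2.0 7.6 0.0
      vertex 2.0 7.6 7.6
    endloop
  endfacet
  facet normal -0.0244 0.9997 0.0000
    outer loop
      vertex 6.1 7.7 0.0
      vertex 2.0 7.6 7.6
      vertex 6.1 7.7 7.6
    endloop
  endfacet
  facet normal -0.8682 0.4961 0.0000
    outer loop
      vertex 2.0 7.6 0.0
      vertex 0.0 4.1 0.0
      vertex 0.0 4.1 7.6
    endloop
  endfacet
  facet normal -0.8682 0.4961 0.0000
    outer loop
      vertex 2.0 7.6 0.0
      vertex 0.0 4.1 7.6
      vertex 2.0 7.6 7.6
    endloop
  endfacet
  facet normal -0.8638 -0.5039 0.0000
    outer loop
      vertex 0.0 4.1 0.0
      vertex 2.1 0.5 0.0
      vertex 2.1 0.5 7.6
    endloop
  endfacet
  facet normal -0.8638 -0.5039 0.0000
    outer loop
      vertex 0.0 4.1 0.0
      vertex 2.1 0.5 7.6
      vertex 0.0 4.1 7.6
    endloop
  endfacet
  facet normal 0.0244 -0.9997 0.0000
    outer loop
      vertex 2.1 0.5 0.0
      vertex 6.2 0.6 0.0
      vertex 6.2 0.6 7.6
    endloop
  endfacet
  facet normal 0.0244 -0.9997 0.0000
    outer loop
      vertex 2.1 0.5 0.0
      vertex 6.2 0.6 7.6
      vertex 2.1 0.5 7.6
    endloop
  endfacet
  facet normal 0.8682 -0.4961 0.0000
    outer loop
      vertex 6.2 0.6 0.0
      vertex 8.2 4.1 0.0
      vertex 8.2 4.1 7.6
    endloop
  endfacet
  facet normal 0.8682 -0.4961 0.0000
    outer loop
      vertex 6.2 0.6 0.0
      vertex 8.2 4.1 7.6
      vertex 6.2 0.6 7.6
    endloop
  endfacet
endsolid part

The G0 Z moves step by Δz≈1.5 mm. Every layer's G1 loop is the same polygon, so the solid is a straight extrusion of it from z=0 to z≈7.6. Closing with flat bottom and top caps and triangulating gives 20 facets — a regular 6-sided prism (a cylinder approximated with 6 flat sides), circumscribed radius ≈ 4.1 mm, height ≈ 7.6 mm.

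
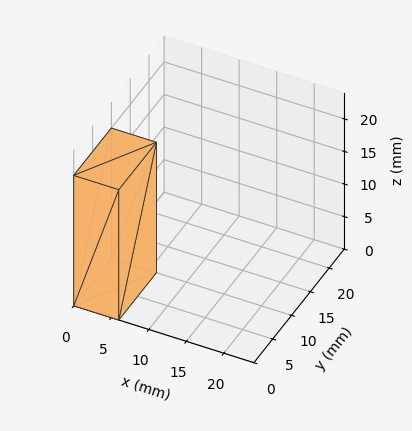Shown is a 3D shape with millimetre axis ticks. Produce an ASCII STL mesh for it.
Reading the render: the shape is a rectangular box, roughly 6 × 10 mm footprint and 20 mm tall (dimensions read to the nearest mm from the axis ticks). For the STL, each face is triangulated and given an outward normal.

solid part
  facet normal 0.0000 0.0000 -1.0000
    outer loop
      vertex 6.0 10.0 0.0
      vertex 6.0 0.0 0.0
      vertex 0.0 0.0 0.0
    endloop
  endfacet
  facet normal 0.0000 0.0000 -1.0000
    outer loop
      vertex 0.0 10.0 0.0
      vertex 6.0 10.0 0.0
      vertex 0.0 0.0 0.0
    endloop
  endfacet
  facet normal 0.0000 0.0000 1.0000
    outer loop
      vertex 0.0 0.0 20.0
      vertex 6.0 0.0 20.0
      vertex 6.0 10.0 20.0
    endloop
  endfacet
  facet normal 0.0000 0.0000 1.0000
    outer loop
      vertex 0.0 0.0 20.0
      vertex 6.0 10.0 20.0
      vertex 0.0 10.0 20.0
    endloop
  endfacet
  facet normal 0.0000 -1.0000 0.0000
    outer loop
      vertex 0.0 0.0 0.0
      vertex 6.0 0.0 0.0
      vertex 6.0 0.0 20.0
    endloop
  endfacet
  facet normal 0.0000 -1.0000 0.0000
    outer loop
      vertex 0.0 0.0 0.0
      vertex 6.0 0.0 20.0
      vertex 0.0 0.0 20.0
    endloop
  endfacet
  facet normal 0.0000 1.0000 0.0000
    outer loop
      vertex 6.0 10.0 20.0
      vertex 6.0 10.0 0.0
      vertex 0.0 10.0 0.0
    endloop
  endfacet
  facet normal 0.0000 1.0000 0.0000
    outer loop
      vertex 0.0 10.0 20.0
      vertex 6.0 10.0 20.0
      vertex 0.0 10.0 0.0
    endloop
  endfacet
  facet normal -1.0000 0.0000 0.0000
    outer loop
      vertex 0.0 10.0 20.0
      vertex 0.0 10.0 0.0
      vertex 0.0 0.0 0.0
    endloop
  endfacet
  facet normal -1.0000 0.0000 0.0000
    outer loop
      vertex 0.0 0.0 20.0
      vertex 0.0 10.0 20.0
      vertex 0.0 0.0 0.0
    endloop
  endfacet
  facet normal 1.0000 0.0000 0.0000
    outer loop
      vertex 6.0 0.0 0.0
      vertex 6.0 10.0 0.0
      vertex 6.0 10.0 20.0
    endloop
  endfacet
  facet normal 1.0000 0.0000 0.0000
    outer loop
      vertex 6.0 0.0 0.0
      vertex 6.0 10.0 20.0
      vertex 6.0 0.0 20.0
    endloop
  endfacet
endsolid part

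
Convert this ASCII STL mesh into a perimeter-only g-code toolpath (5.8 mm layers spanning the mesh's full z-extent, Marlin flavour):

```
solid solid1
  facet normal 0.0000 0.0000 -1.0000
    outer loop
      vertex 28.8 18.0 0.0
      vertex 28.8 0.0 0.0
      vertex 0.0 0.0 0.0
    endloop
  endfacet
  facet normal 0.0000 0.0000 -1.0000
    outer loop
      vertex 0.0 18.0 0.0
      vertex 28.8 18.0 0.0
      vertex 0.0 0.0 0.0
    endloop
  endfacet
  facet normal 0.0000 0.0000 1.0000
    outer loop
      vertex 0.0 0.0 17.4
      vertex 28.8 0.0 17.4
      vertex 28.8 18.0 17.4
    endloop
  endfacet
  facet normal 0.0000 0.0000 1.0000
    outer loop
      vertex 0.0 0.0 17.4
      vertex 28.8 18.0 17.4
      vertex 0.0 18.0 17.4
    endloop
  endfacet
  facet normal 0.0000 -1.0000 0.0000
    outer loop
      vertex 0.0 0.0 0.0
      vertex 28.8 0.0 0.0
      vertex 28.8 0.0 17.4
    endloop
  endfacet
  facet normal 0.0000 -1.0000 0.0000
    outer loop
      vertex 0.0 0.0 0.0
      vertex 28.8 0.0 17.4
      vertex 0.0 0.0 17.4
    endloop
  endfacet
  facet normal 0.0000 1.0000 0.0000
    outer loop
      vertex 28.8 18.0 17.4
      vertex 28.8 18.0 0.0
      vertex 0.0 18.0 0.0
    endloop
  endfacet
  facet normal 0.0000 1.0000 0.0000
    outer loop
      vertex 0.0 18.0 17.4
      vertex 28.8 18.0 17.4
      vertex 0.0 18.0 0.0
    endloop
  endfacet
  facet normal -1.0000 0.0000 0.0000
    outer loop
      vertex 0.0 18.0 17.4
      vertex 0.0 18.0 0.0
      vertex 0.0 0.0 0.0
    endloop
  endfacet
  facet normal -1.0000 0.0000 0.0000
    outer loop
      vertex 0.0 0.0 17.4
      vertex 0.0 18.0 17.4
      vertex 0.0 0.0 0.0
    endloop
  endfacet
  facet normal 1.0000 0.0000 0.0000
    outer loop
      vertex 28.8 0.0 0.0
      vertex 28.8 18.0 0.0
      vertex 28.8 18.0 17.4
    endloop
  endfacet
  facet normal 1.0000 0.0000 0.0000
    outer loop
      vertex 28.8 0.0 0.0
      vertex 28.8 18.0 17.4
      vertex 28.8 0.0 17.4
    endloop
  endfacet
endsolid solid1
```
; perimeter-only toolpath
G21 ; units = mm
G90 ; absolute positioning
G28 ; home
; layer 1
G0 Z5.8
G0 X0.0 Y0.0
G1 X28.8 Y0.0
G1 X28.8 Y18.0
G1 X0.0 Y18.0
G1 X0.0 Y0.0
; layer 2
G0 Z11.6
G0 X0.0 Y0.0
G1 X28.8 Y0.0
G1 X28.8 Y18.0
G1 X0.0 Y18.0
G1 X0.0 Y0.0
; layer 3
G0 Z17.4
G0 X0.0 Y0.0
G1 X28.8 Y0.0
G1 X28.8 Y18.0
G1 X0.0 Y18.0
G1 X0.0 Y0.0
M2 ; end

The solid is a rectangular box, roughly 28.8 × 18 mm footprint and 17.4 mm tall. Slicing at Δz = 5.8 mm — 3 equal slices spanning the solid's height, so layer i sits at z = i·h/3 — gives 3 non-empty perimeters. Each is a 4-segment closed polygon; G0 lifts to the layer z and rapids to the start vertex, then G1 traces the edges.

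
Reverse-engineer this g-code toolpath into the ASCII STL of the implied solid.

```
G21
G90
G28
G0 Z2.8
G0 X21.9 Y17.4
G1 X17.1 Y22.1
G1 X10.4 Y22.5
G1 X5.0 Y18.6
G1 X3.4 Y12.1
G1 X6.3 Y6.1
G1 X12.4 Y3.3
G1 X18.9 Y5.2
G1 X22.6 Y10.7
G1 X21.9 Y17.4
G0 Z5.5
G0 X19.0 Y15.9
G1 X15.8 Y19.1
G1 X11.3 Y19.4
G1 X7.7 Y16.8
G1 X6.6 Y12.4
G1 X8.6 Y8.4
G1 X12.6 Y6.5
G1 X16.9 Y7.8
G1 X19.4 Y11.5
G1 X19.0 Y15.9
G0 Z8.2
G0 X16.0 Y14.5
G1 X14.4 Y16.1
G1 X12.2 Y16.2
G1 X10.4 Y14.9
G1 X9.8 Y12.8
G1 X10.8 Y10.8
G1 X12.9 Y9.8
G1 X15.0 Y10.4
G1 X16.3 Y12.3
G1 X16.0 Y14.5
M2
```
solid part
  facet normal 0.0000 0.0000 -1.0000
    outer loop
      vertex 9.5 25.7 0.0
      vertex 18.5 25.1 0.0
      vertex 24.9 18.8 0.0
    endloop
  endfacet
  facet normal 0.0000 0.0000 -1.0000
    outer loop
      vertex 2.3 20.4 0.0
      vertex 9.5 25.7 0.0
      vertex 24.9 18.8 0.0
    endloop
  endfacet
  facet normal 0.0000 0.0000 -1.0000
    outer loop
      vertex 0.1 11.8 0.0
      vertex 2.3 20.4 0.0
      vertex 24.9 18.8 0.0
    endloop
  endfacet
  facet normal 0.0000 0.0000 -1.0000
    outer loop
      vertex 4.0 3.7 0.0
      vertex 0.1 11.8 0.0
      vertex 24.9 18.8 0.0
    endloop
  endfacet
  facet normal 0.0000 0.0000 -1.0000
    outer loop
      vertex 12.2 0.0 0.0
      vertex 4.0 3.7 0.0
      vertex 24.9 18.8 0.0
    endloop
  endfacet
  facet normal 0.0000 0.0000 -1.0000
    outer loop
      vertex 20.8 2.5 0.0
      vertex 12.2 0.0 0.0
      vertex 24.9 18.8 0.0
    endloop
  endfacet
  facet normal 0.0000 0.0000 -1.0000
    outer loop
      vertex 25.8 9.9 0.0
      vertex 20.8 2.5 0.0
      vertex 24.9 18.8 0.0
    endloop
  endfacet
  facet normal 0.4668 0.4742 0.7465
    outer loop
      vertex 24.9 18.8 0.0
      vertex 18.5 25.1 0.0
      vertex 13.1 13.1 11.0
    endloop
  endfacet
  facet normal 0.0443 0.6642 0.7463
    outer loop
      vertex 18.5 25.1 0.0
      vertex 9.5 25.7 0.0
      vertex 13.1 13.1 11.0
    endloop
  endfacet
  facet normal -0.3955 0.5373 0.7449
    outer loop
      vertex 9.5 25.7 0.0
      vertex 2.3 20.4 0.0
      vertex 13.1 13.1 11.0
    endloop
  endfacet
  facet normal -0.6466 0.1654 0.7447
    outer loop
      vertex 2.3 20.4 0.0
      vertex 0.1 11.8 0.0
      vertex 13.1 13.1 11.0
    endloop
  endfacet
  facet normal -0.6012 -0.2895 0.7448
    outer loop
      vertex 0.1 11.8 0.0
      vertex 4.0 3.7 0.0
      vertex 13.1 13.1 11.0
    endloop
  endfacet
  facet normal -0.2740 -0.6073 0.7457
    outer loop
      vertex 4.0 3.7 0.0
      vertex 12.2 0.0 0.0
      vertex 13.1 13.1 11.0
    endloop
  endfacet
  facet normal 0.1858 -0.6393 0.7462
    outer loop
      vertex 12.2 0.0 0.0
      vertex 20.8 2.5 0.0
      vertex 13.1 13.1 11.0
    endloop
  endfacet
  facet normal 0.5520 -0.3730 0.7458
    outer loop
      vertex 20.8 2.5 0.0
      vertex 25.8 9.9 0.0
      vertex 13.1 13.1 11.0
    endloop
  endfacet
  facet normal 0.6628 0.0670 0.7458
    outer loop
      vertex 25.8 9.9 0.0
      vertex 24.9 18.8 0.0
      vertex 13.1 13.1 11.0
    endloop
  endfacet
endsolid part

The G0 Z moves step by Δz≈2.8 mm. The G1 loops shrink linearly with z, so the solid tapers from its base footprint up to z≈11. Closing with a flat bottom cap and the tapered top and triangulating gives 16 facets — a regular 9-sided pyramid, base circumscribed radius ≈ 13.1 mm, apex at z ≈ 11 mm.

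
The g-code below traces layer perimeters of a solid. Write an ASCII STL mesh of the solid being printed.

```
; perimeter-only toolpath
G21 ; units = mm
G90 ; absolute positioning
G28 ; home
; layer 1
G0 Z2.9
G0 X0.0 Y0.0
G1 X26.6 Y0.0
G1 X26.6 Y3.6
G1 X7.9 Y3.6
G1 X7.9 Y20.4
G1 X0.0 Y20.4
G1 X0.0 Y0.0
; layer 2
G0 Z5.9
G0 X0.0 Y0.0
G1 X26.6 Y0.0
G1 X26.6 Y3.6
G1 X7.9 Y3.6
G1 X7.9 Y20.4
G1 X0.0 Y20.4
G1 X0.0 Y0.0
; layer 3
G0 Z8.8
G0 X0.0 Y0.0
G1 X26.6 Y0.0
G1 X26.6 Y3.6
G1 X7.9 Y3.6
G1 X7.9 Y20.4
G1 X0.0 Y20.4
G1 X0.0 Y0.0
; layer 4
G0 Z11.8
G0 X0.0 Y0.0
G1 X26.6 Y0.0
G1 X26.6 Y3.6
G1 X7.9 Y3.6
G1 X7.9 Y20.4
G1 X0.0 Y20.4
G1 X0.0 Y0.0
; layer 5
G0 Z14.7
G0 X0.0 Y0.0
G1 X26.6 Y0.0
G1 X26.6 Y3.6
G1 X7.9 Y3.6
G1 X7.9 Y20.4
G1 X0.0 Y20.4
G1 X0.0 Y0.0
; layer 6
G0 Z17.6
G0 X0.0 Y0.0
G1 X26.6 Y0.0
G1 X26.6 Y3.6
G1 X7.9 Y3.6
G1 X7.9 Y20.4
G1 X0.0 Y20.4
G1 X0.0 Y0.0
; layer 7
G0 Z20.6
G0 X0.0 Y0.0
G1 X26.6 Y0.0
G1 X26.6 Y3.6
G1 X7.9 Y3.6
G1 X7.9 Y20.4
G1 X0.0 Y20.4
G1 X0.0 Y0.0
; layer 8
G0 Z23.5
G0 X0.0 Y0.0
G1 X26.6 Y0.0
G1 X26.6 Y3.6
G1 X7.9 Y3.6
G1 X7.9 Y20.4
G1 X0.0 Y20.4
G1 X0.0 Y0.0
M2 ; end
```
solid part
  facet normal 0.0000 0.0000 -1.0000
    outer loop
      vertex 26.6 3.6 0.0
      vertex 26.6 0.0 0.0
      vertex 0.0 0.0 0.0
    endloop
  endfacet
  facet normal 0.0000 0.0000 -1.0000
    outer loop
      vertex 7.9 3.6 0.0
      vertex 26.6 3.6 0.0
      vertex 0.0 0.0 0.0
    endloop
  endfacet
  facet normal 0.0000 0.0000 -1.0000
    outer loop
      vertex 7.9 20.4 0.0
      vertex 7.9 3.6 0.0
      vertex 0.0 0.0 0.0
    endloop
  endfacet
  facet normal 0.0000 0.0000 -1.0000
    outer loop
      vertex 0.0 20.4 0.0
      vertex 7.9 20.4 0.0
      vertex 0.0 0.0 0.0
    endloop
  endfacet
  facet normal 0.0000 0.0000 1.0000
    outer loop
      vertex 0.0 0.0 23.5
      vertex 26.6 0.0 23.5
      vertex 26.6 3.6 23.5
    endloop
  endfacet
  facet normal 0.0000 0.0000 1.0000
    outer loop
      vertex 0.0 0.0 23.5
      vertex 26.6 3.6 23.5
      vertex 7.9 3.6 23.5
    endloop
  endfacet
  facet normal 0.0000 0.0000 1.0000
    outer loop
      vertex 0.0 0.0 23.5
      vertex 7.9 3.6 23.5
      vertex 7.9 20.4 23.5
    endloop
  endfacet
  facet normal 0.0000 0.0000 1.0000
    outer loop
      vertex 0.0 0.0 23.5
      vertex 7.9 20.4 23.5
      vertex 0.0 20.4 23.5
    endloop
  endfacet
  facet normal 0.0000 -1.0000 0.0000
    outer loop
      vertex 0.0 0.0 0.0
      vertex 26.6 0.0 0.0
      vertex 26.6 0.0 23.5
    endloop
  endfacet
  facet normal 0.0000 -1.0000 0.0000
    outer loop
      vertex 0.0 0.0 0.0
      vertex 26.6 0.0 23.5
      vertex 0.0 0.0 23.5
    endloop
  endfacet
  facet normal 1.0000 0.0000 0.0000
    outer loop
      vertex 26.6 0.0 0.0
      vertex 26.6 3.6 0.0
      vertex 26.6 3.6 23.5
    endloop
  endfacet
  facet normal 1.0000 0.0000 0.0000
    outer loop
      vertex 26.6 0.0 0.0
      vertex 26.6 3.6 23.5
      vertex 26.6 0.0 23.5
    endloop
  endfacet
  facet normal 0.0000 1.0000 0.0000
    outer loop
      vertex 26.6 3.6 0.0
      vertex 7.9 3.6 0.0
      vertex 7.9 3.6 23.5
    endloop
  endfacet
  facet normal 0.0000 1.0000 0.0000
    outer loop
      vertex 26.6 3.6 0.0
      vertex 7.9 3.6 23.5
      vertex 26.6 3.6 23.5
    endloop
  endfacet
  facet normal 1.0000 0.0000 0.0000
    outer loop
      vertex 7.9 3.6 0.0
      vertex 7.9 20.4 0.0
      vertex 7.9 20.4 23.5
    endloop
  endfacet
  facet normal 1.0000 0.0000 0.0000
    outer loop
      vertex 7.9 3.6 0.0
      vertex 7.9 20.4 23.5
      vertex 7.9 3.6 23.5
    endloop
  endfacet
  facet normal 0.0000 1.0000 0.0000
    outer loop
      vertex 7.9 20.4 0.0
      vertex 0.0 20.4 0.0
      vertex 0.0 20.4 23.5
    endloop
  endfacet
  facet normal 0.0000 1.0000 0.0000
    outer loop
      vertex 7.9 20.4 0.0
      vertex 0.0 20.4 23.5
      vertex 7.9 20.4 23.5
    endloop
  endfacet
  facet normal -1.0000 0.0000 0.0000
    outer loop
      vertex 0.0 20.4 0.0
      vertex 0.0 0.0 0.0
      vertex 0.0 0.0 23.5
    endloop
  endfacet
  facet normal -1.0000 0.0000 0.0000
    outer loop
      vertex 0.0 20.4 0.0
      vertex 0.0 0.0 23.5
      vertex 0.0 20.4 23.5
    endloop
  endfacet
endsolid part

The G0 Z moves step by Δz≈2.9 mm. Every layer's G1 loop is the same polygon, so the solid is a straight extrusion of it from z=0 to z≈23.5. Closing with flat bottom and top caps and triangulating gives 20 facets — an L-shaped prism: outer 26.6 × 20.4 mm, arm thicknesses ≈ 3.6 mm (horizontal) and 7.9 mm (vertical), extruded 23.5 mm in z.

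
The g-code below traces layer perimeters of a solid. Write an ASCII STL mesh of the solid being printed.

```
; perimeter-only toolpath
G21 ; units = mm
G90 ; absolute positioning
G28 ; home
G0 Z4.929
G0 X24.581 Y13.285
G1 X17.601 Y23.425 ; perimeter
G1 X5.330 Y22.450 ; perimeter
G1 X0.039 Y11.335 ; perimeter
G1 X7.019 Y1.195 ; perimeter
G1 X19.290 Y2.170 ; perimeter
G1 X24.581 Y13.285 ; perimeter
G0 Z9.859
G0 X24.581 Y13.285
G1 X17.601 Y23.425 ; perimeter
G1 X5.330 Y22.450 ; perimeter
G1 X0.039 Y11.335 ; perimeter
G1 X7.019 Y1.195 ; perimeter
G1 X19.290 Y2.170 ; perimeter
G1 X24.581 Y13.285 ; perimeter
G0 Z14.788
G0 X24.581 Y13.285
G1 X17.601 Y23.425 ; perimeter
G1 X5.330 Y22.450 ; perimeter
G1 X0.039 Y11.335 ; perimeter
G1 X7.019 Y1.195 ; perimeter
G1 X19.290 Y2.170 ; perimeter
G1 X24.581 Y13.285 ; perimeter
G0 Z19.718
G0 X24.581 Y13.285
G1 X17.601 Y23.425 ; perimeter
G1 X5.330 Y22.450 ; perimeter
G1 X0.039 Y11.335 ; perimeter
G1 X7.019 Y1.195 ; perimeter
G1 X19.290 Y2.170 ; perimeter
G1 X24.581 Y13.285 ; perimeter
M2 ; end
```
solid part
  facet normal 0.0000 0.0000 -1.0000
    outer loop
      vertex 5.330 22.450 0.000
      vertex 17.601 23.425 0.000
      vertex 24.581 13.285 0.000
    endloop
  endfacet
  facet normal 0.0000 0.0000 -1.0000
    outer loop
      vertex 0.039 11.335 0.000
      vertex 5.330 22.450 0.000
      vertex 24.581 13.285 0.000
    endloop
  endfacet
  facet normal 0.0000 0.0000 -1.0000
    outer loop
      vertex 7.019 1.195 0.000
      vertex 0.039 11.335 0.000
      vertex 24.581 13.285 0.000
    endloop
  endfacet
  facet normal 0.0000 0.0000 -1.0000
    outer loop
      vertex 19.290 2.170 0.000
      vertex 7.019 1.195 0.000
      vertex 24.581 13.285 0.000
    endloop
  endfacet
  facet normal 0.0000 0.0000 1.0000
    outer loop
      vertex 24.581 13.285 19.718
      vertex 17.601 23.425 19.718
      vertex 5.330 22.450 19.718
    endloop
  endfacet
  facet normal 0.0000 0.0000 1.0000
    outer loop
      vertex 24.581 13.285 19.718
      vertex 5.330 22.450 19.718
      vertex 0.039 11.335 19.718
    endloop
  endfacet
  facet normal 0.0000 0.0000 1.0000
    outer loop
      vertex 24.581 13.285 19.718
      vertex 0.039 11.335 19.718
      vertex 7.019 1.195 19.718
    endloop
  endfacet
  facet normal 0.0000 0.0000 1.0000
    outer loop
      vertex 24.581 13.285 19.718
      vertex 7.019 1.195 19.718
      vertex 19.290 2.170 19.718
    endloop
  endfacet
  facet normal 0.8237 0.5670 0.0000
    outer loop
      vertex 24.581 13.285 0.000
      vertex 17.601 23.425 0.000
      vertex 17.601 23.425 19.718
    endloop
  endfacet
  facet normal 0.8237 0.5670 0.0000
    outer loop
      vertex 24.581 13.285 0.000
      vertex 17.601 23.425 19.718
      vertex 24.581 13.285 19.718
    endloop
  endfacet
  facet normal -0.0792 0.9969 0.0000
    outer loop
      vertex 17.601 23.425 0.000
      vertex 5.330 22.450 0.000
      vertex 5.330 22.450 19.718
    endloop
  endfacet
  facet normal -0.0792 0.9969 0.0000
    outer loop
      vertex 17.601 23.425 0.000
      vertex 5.330 22.450 19.718
      vertex 17.601 23.425 19.718
    endloop
  endfacet
  facet normal -0.9029 0.4298 0.0000
    outer loop
      vertex 5.330 22.450 0.000
      vertex 0.039 11.335 0.000
      vertex 0.039 11.335 19.718
    endloop
  endfacet
  facet normal -0.9029 0.4298 0.0000
    outer loop
      vertex 5.330 22.450 0.000
      vertex 0.039 11.335 19.718
      vertex 5.330 22.450 19.718
    endloop
  endfacet
  facet normal -0.8237 -0.5670 0.0000
    outer loop
      vertex 0.039 11.335 0.000
      vertex 7.019 1.195 0.000
      vertex 7.019 1.195 19.718
    endloop
  endfacet
  facet normal -0.8237 -0.5670 0.0000
    outer loop
      vertex 0.039 11.335 0.000
      vertex 7.019 1.195 19.718
      vertex 0.039 11.335 19.718
    endloop
  endfacet
  facet normal 0.0792 -0.9969 0.0000
    outer loop
      vertex 7.019 1.195 0.000
      vertex 19.290 2.170 0.000
      vertex 19.290 2.170 19.718
    endloop
  endfacet
  facet normal 0.0792 -0.9969 0.0000
    outer loop
      vertex 7.019 1.195 0.000
      vertex 19.290 2.170 19.718
      vertex 7.019 1.195 19.718
    endloop
  endfacet
  facet normal 0.9029 -0.4298 0.0000
    outer loop
      vertex 19.290 2.170 0.000
      vertex 24.581 13.285 0.000
      vertex 24.581 13.285 19.718
    endloop
  endfacet
  facet normal 0.9029 -0.4298 0.0000
    outer loop
      vertex 19.290 2.170 0.000
      vertex 24.581 13.285 19.718
      vertex 19.290 2.170 19.718
    endloop
  endfacet
endsolid part

The G0 Z moves step by Δz≈4.929 mm. Every layer's G1 loop is the same polygon, so the solid is a straight extrusion of it from z=0 to z≈19.7. Closing with flat bottom and top caps and triangulating gives 20 facets — a regular 6-sided prism (a cylinder approximated with 6 flat sides), circumscribed radius ≈ 12.3 mm, height ≈ 19.7 mm.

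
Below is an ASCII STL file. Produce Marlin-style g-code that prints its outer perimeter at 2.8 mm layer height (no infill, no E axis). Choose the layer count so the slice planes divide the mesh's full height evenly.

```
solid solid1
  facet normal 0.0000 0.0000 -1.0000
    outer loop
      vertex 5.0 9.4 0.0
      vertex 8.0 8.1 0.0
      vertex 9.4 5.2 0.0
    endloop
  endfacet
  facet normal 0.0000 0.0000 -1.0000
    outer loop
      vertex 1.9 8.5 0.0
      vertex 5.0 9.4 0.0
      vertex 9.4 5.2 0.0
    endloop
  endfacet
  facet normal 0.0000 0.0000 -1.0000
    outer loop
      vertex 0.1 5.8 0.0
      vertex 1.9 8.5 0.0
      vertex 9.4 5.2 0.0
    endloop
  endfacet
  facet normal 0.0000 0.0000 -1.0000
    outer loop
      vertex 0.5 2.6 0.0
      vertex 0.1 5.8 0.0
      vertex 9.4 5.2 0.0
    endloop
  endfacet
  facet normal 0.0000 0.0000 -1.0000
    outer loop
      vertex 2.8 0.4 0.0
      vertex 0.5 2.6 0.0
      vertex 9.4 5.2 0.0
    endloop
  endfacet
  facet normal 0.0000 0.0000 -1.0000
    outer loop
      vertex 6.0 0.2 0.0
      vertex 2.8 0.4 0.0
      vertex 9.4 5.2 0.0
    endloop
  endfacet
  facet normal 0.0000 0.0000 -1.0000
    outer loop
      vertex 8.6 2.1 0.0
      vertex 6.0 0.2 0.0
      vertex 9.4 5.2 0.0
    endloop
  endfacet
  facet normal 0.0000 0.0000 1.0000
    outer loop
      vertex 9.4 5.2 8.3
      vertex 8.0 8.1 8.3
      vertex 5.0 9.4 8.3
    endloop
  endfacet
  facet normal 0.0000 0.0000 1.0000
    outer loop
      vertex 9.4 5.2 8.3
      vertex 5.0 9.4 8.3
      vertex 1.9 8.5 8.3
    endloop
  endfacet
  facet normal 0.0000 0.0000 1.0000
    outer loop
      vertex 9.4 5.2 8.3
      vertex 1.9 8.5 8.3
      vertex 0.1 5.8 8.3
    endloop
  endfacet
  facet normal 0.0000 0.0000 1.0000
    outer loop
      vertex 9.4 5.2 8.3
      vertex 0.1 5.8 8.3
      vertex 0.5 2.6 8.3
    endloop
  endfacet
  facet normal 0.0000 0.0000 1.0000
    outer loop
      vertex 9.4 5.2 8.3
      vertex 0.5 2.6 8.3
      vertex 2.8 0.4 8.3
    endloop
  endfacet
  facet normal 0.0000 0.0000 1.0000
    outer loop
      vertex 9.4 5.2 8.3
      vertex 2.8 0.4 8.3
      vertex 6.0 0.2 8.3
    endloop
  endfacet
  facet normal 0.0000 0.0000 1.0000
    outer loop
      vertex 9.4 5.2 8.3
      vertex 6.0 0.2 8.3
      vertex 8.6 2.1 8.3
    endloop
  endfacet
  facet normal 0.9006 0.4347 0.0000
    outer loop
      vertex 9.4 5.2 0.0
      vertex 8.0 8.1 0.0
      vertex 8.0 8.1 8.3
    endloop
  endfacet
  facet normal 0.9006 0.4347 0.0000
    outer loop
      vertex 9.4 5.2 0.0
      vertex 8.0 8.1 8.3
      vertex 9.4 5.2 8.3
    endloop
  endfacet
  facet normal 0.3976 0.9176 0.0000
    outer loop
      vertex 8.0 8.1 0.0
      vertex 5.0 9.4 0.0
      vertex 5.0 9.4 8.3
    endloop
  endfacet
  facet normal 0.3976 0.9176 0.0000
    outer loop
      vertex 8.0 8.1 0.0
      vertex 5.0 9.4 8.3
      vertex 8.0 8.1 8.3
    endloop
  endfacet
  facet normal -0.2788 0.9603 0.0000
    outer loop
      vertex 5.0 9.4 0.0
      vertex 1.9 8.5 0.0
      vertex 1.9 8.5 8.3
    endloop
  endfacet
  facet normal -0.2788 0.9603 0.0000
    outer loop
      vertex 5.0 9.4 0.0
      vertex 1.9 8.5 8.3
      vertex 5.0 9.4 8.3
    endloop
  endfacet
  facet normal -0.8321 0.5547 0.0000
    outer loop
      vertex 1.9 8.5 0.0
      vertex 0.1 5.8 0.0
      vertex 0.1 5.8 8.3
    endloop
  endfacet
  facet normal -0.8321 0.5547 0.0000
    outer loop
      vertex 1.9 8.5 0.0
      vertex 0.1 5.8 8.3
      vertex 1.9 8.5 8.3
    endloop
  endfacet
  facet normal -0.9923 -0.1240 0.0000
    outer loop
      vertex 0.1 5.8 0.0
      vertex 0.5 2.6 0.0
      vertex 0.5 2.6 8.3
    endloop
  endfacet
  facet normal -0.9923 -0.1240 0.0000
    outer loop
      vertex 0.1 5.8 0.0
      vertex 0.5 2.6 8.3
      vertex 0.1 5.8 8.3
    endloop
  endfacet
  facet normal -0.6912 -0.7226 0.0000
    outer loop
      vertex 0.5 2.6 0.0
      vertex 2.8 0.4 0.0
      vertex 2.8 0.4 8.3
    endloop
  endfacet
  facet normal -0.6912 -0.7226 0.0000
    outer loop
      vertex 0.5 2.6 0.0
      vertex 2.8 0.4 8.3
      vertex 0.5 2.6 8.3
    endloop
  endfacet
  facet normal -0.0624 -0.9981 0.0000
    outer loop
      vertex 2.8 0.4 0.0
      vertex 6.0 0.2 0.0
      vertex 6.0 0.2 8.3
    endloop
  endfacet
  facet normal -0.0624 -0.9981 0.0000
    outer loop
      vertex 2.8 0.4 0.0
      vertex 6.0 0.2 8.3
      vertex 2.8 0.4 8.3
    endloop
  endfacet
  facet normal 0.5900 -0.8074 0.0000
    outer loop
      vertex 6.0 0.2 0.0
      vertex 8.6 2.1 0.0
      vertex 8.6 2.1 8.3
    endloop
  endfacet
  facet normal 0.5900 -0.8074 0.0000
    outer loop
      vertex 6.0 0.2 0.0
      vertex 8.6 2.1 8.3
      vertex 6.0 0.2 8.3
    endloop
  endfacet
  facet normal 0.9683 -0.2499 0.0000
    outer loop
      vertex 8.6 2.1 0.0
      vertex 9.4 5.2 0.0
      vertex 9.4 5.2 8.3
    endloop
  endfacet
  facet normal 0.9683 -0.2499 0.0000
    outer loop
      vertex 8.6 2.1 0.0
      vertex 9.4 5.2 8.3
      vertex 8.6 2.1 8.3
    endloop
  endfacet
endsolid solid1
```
; perimeter-only toolpath
G21 ; units = mm
G90 ; absolute positioning
G28 ; home
; layer 1
G0 Z2.8
G0 X9.4 Y5.2
G1 X8.0 Y8.1
G1 X5.0 Y9.4
G1 X1.9 Y8.5
G1 X0.1 Y5.8
G1 X0.5 Y2.6
G1 X2.8 Y0.4
G1 X6.0 Y0.2
G1 X8.6 Y2.1
G1 X9.4 Y5.2
; layer 2
G0 Z5.5
G0 X9.4 Y5.2
G1 X8.0 Y8.1
G1 X5.0 Y9.4
G1 X1.9 Y8.5
G1 X0.1 Y5.8
G1 X0.5 Y2.6
G1 X2.8 Y0.4
G1 X6.0 Y0.2
G1 X8.6 Y2.1
G1 X9.4 Y5.2
; layer 3
G0 Z8.3
G0 X9.4 Y5.2
G1 X8.0 Y8.1
G1 X5.0 Y9.4
G1 X1.9 Y8.5
G1 X0.1 Y5.8
G1 X0.5 Y2.6
G1 X2.8 Y0.4
G1 X6.0 Y0.2
G1 X8.6 Y2.1
G1 X9.4 Y5.2
M2 ; end

The solid is a regular 9-sided prism (a cylinder approximated with 9 flat sides), circumscribed radius ≈ 4.7 mm, height ≈ 8.3 mm. Slicing at Δz = 2.8 mm — 3 equal slices spanning the solid's height, so layer i sits at z = i·h/3 — gives 3 non-empty perimeters. Each is a 9-segment closed polygon; G0 lifts to the layer z and rapids to the start vertex, then G1 traces the edges.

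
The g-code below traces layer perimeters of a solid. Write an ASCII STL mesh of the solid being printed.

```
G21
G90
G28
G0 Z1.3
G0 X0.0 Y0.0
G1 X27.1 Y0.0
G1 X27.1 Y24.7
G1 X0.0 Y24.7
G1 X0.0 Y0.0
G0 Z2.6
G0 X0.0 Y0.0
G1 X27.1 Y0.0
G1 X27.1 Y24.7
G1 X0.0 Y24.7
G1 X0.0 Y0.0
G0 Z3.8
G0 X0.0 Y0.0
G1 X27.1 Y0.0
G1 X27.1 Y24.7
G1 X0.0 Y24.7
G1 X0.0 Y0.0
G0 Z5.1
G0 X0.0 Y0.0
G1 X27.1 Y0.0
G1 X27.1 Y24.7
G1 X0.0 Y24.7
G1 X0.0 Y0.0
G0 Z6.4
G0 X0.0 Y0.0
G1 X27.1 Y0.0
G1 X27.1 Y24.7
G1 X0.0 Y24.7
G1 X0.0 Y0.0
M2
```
solid part
  facet normal 0.0000 0.0000 -1.0000
    outer loop
      vertex 27.1 24.7 0.0
      vertex 27.1 0.0 0.0
      vertex 0.0 0.0 0.0
    endloop
  endfacet
  facet normal 0.0000 0.0000 -1.0000
    outer loop
      vertex 0.0 24.7 0.0
      vertex 27.1 24.7 0.0
      vertex 0.0 0.0 0.0
    endloop
  endfacet
  facet normal 0.0000 0.0000 1.0000
    outer loop
      vertex 0.0 0.0 6.4
      vertex 27.1 0.0 6.4
      vertex 27.1 24.7 6.4
    endloop
  endfacet
  facet normal 0.0000 0.0000 1.0000
    outer loop
      vertex 0.0 0.0 6.4
      vertex 27.1 24.7 6.4
      vertex 0.0 24.7 6.4
    endloop
  endfacet
  facet normal 0.0000 -1.0000 0.0000
    outer loop
      vertex 0.0 0.0 0.0
      vertex 27.1 0.0 0.0
      vertex 27.1 0.0 6.4
    endloop
  endfacet
  facet normal 0.0000 -1.0000 0.0000
    outer loop
      vertex 0.0 0.0 0.0
      vertex 27.1 0.0 6.4
      vertex 0.0 0.0 6.4
    endloop
  endfacet
  facet normal 0.0000 1.0000 0.0000
    outer loop
      vertex 27.1 24.7 6.4
      vertex 27.1 24.7 0.0
      vertex 0.0 24.7 0.0
    endloop
  endfacet
  facet normal 0.0000 1.0000 0.0000
    outer loop
      vertex 0.0 24.7 6.4
      vertex 27.1 24.7 6.4
      vertex 0.0 24.7 0.0
    endloop
  endfacet
  facet normal -1.0000 0.0000 0.0000
    outer loop
      vertex 0.0 24.7 6.4
      vertex 0.0 24.7 0.0
      vertex 0.0 0.0 0.0
    endloop
  endfacet
  facet normal -1.0000 0.0000 0.0000
    outer loop
      vertex 0.0 0.0 6.4
      vertex 0.0 24.7 6.4
      vertex 0.0 0.0 0.0
    endloop
  endfacet
  facet normal 1.0000 0.0000 0.0000
    outer loop
      vertex 27.1 0.0 0.0
      vertex 27.1 24.7 0.0
      vertex 27.1 24.7 6.4
    endloop
  endfacet
  facet normal 1.0000 0.0000 0.0000
    outer loop
      vertex 27.1 0.0 0.0
      vertex 27.1 24.7 6.4
      vertex 27.1 0.0 6.4
    endloop
  endfacet
endsolid part

The G0 Z moves step by Δz≈1.3 mm. Every layer's G1 loop is the same polygon, so the solid is a straight extrusion of it from z=0 to z≈6.4. Closing with flat bottom and top caps and triangulating gives 12 facets — a rectangular box, roughly 27.1 × 24.7 mm footprint and 6.4 mm tall.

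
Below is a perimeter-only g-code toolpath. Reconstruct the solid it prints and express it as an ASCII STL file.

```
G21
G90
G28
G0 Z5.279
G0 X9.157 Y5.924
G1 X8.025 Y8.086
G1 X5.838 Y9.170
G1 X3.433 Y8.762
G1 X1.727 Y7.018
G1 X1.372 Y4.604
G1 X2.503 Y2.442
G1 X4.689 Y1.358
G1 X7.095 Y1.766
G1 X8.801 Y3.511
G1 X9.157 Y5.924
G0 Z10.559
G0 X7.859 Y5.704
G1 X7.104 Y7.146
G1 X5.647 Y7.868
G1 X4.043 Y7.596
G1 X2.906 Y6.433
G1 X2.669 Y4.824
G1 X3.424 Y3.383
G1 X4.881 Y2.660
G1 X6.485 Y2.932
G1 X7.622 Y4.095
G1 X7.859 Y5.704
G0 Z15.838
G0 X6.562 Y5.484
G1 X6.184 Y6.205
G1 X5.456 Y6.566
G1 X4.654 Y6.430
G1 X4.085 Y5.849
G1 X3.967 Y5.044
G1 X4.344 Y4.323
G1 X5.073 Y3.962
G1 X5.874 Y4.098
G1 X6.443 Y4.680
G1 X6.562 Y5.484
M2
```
solid part
  facet normal 0.0000 0.0000 -1.0000
    outer loop
      vertex 6.030 10.472 0.000
      vertex 8.945 9.027 0.000
      vertex 10.454 6.144 0.000
    endloop
  endfacet
  facet normal 0.0000 0.0000 -1.0000
    outer loop
      vertex 2.823 9.928 0.000
      vertex 6.030 10.472 0.000
      vertex 10.454 6.144 0.000
    endloop
  endfacet
  facet normal 0.0000 0.0000 -1.0000
    outer loop
      vertex 0.548 7.602 0.000
      vertex 2.823 9.928 0.000
      vertex 10.454 6.144 0.000
    endloop
  endfacet
  facet normal 0.0000 0.0000 -1.0000
    outer loop
      vertex 0.074 4.384 0.000
      vertex 0.548 7.602 0.000
      vertex 10.454 6.144 0.000
    endloop
  endfacet
  facet normal 0.0000 0.0000 -1.0000
    outer loop
      vertex 1.583 1.501 0.000
      vertex 0.074 4.384 0.000
      vertex 10.454 6.144 0.000
    endloop
  endfacet
  facet normal 0.0000 0.0000 -1.0000
    outer loop
      vertex 4.498 0.056 0.000
      vertex 1.583 1.501 0.000
      vertex 10.454 6.144 0.000
    endloop
  endfacet
  facet normal 0.0000 0.0000 -1.0000
    outer loop
      vertex 7.705 0.600 0.000
      vertex 4.498 0.056 0.000
      vertex 10.454 6.144 0.000
    endloop
  endfacet
  facet normal 0.0000 0.0000 -1.0000
    outer loop
      vertex 9.980 2.926 0.000
      vertex 7.705 0.600 0.000
      vertex 10.454 6.144 0.000
    endloop
  endfacet
  facet normal 0.8621 0.4512 0.2307
    outer loop
      vertex 10.454 6.144 0.000
      vertex 8.945 9.027 0.000
      vertex 5.264 5.264 21.118
    endloop
  endfacet
  facet normal 0.4322 0.8718 0.2307
    outer loop
      vertex 8.945 9.027 0.000
      vertex 6.030 10.472 0.000
      vertex 5.264 5.264 21.118
    endloop
  endfacet
  facet normal -0.1627 0.9593 0.2307
    outer loop
      vertex 6.030 10.472 0.000
      vertex 2.823 9.928 0.000
      vertex 5.264 5.264 21.118
    endloop
  endfacet
  facet normal -0.6956 0.6804 0.2307
    outer loop
      vertex 2.823 9.928 0.000
      vertex 0.548 7.602 0.000
      vertex 5.264 5.264 21.118
    endloop
  endfacet
  facet normal -0.9626 0.1418 0.2307
    outer loop
      vertex 0.548 7.602 0.000
      vertex 0.074 4.384 0.000
      vertex 5.264 5.264 21.118
    endloop
  endfacet
  facet normal -0.8621 -0.4512 0.2307
    outer loop
      vertex 0.074 4.384 0.000
      vertex 1.583 1.501 0.000
      vertex 5.264 5.264 21.118
    endloop
  endfacet
  facet normal -0.4322 -0.8718 0.2307
    outer loop
      vertex 1.583 1.501 0.000
      vertex 4.498 0.056 0.000
      vertex 5.264 5.264 21.118
    endloop
  endfacet
  facet normal 0.1627 -0.9593 0.2307
    outer loop
      vertex 4.498 0.056 0.000
      vertex 7.705 0.600 0.000
      vertex 5.264 5.264 21.118
    endloop
  endfacet
  facet normal 0.6956 -0.6804 0.2307
    outer loop
      vertex 7.705 0.600 0.000
      vertex 9.980 2.926 0.000
      vertex 5.264 5.264 21.118
    endloop
  endfacet
  facet normal 0.9626 -0.1418 0.2307
    outer loop
      vertex 9.980 2.926 0.000
      vertex 10.454 6.144 0.000
      vertex 5.264 5.264 21.118
    endloop
  endfacet
endsolid part

The G0 Z moves step by Δz≈5.279 mm. The G1 loops shrink linearly with z, so the solid tapers from its base footprint up to z≈21.1. Closing with a flat bottom cap and the tapered top and triangulating gives 18 facets — a regular 10-sided pyramid, base circumscribed radius ≈ 5.26 mm, apex at z ≈ 21.1 mm.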